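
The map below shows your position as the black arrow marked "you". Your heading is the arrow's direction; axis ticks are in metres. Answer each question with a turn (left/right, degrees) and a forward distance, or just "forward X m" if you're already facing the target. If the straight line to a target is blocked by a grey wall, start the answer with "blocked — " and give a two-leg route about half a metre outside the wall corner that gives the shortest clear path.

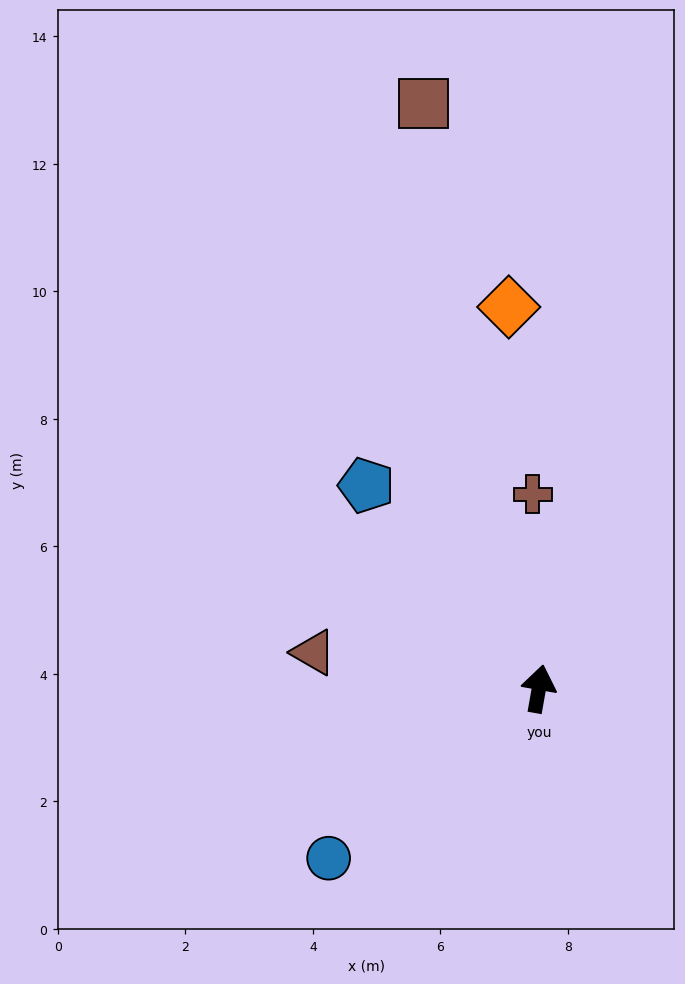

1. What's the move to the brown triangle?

turn left 91°, forward 3.6 m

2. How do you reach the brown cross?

turn left 12°, forward 3.1 m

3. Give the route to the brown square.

turn left 21°, forward 9.4 m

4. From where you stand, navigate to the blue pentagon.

turn left 50°, forward 4.2 m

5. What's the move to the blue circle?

turn left 139°, forward 4.2 m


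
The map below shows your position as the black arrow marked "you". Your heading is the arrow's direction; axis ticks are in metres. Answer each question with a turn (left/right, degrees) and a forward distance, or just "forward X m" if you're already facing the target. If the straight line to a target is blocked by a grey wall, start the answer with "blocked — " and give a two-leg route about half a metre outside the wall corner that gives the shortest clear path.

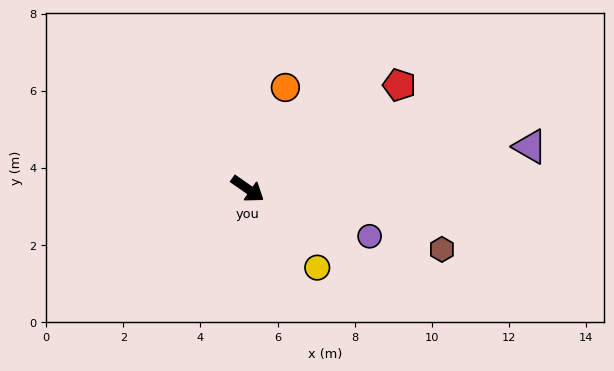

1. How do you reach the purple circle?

turn left 14°, forward 3.4 m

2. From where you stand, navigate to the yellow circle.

turn right 14°, forward 2.7 m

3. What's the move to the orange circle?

turn left 105°, forward 2.8 m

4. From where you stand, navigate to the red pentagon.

turn left 69°, forward 4.8 m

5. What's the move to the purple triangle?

turn left 43°, forward 7.4 m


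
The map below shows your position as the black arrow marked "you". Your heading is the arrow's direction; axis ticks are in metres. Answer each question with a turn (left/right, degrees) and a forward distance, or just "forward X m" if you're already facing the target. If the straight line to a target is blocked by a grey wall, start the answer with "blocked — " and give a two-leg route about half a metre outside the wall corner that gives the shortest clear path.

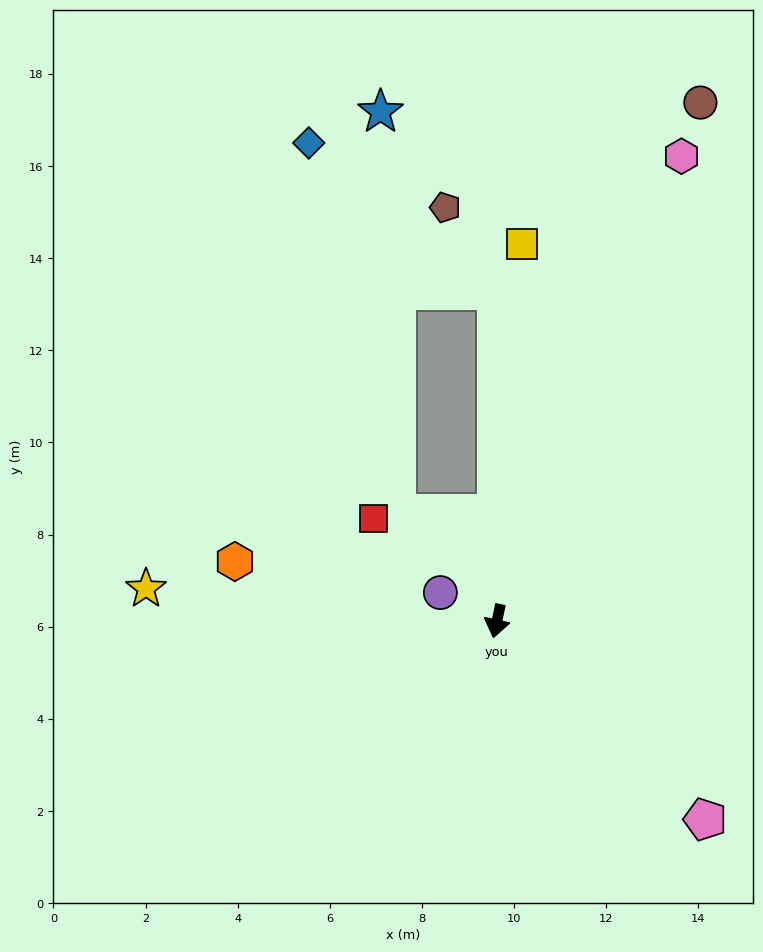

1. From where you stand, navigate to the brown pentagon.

blocked — turn right 168°, forward 7.2 m, then turn left 32°, forward 2.1 m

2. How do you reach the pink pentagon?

turn left 59°, forward 6.2 m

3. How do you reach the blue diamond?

blocked — turn right 168°, forward 7.2 m, then turn left 52°, forward 5.2 m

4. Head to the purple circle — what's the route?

turn right 105°, forward 1.4 m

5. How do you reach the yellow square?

turn right 172°, forward 8.2 m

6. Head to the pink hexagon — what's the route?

turn left 171°, forward 10.9 m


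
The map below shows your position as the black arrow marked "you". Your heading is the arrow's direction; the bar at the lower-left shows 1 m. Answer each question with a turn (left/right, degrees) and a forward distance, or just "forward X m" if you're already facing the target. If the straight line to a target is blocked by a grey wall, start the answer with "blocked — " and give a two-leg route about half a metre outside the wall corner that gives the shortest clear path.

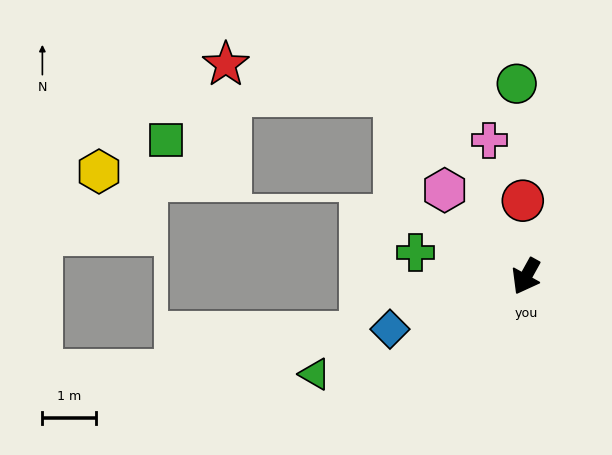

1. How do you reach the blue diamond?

turn right 40°, forward 2.7 m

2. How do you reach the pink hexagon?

turn right 108°, forward 2.2 m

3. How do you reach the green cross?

turn right 73°, forward 2.1 m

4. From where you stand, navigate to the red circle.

turn right 149°, forward 1.4 m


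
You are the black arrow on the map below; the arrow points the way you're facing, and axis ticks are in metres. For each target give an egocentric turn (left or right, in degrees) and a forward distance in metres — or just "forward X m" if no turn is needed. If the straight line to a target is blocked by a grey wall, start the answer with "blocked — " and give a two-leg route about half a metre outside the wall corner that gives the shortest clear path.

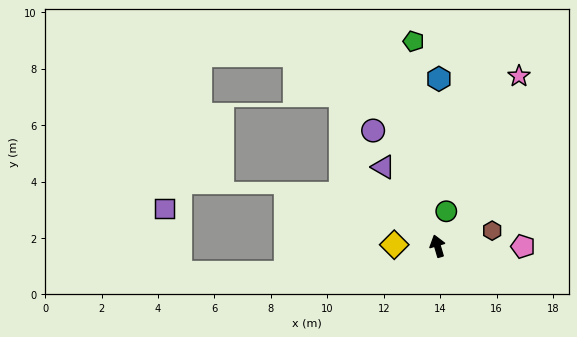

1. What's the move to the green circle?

turn right 31°, forward 1.3 m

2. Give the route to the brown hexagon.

turn right 91°, forward 2.0 m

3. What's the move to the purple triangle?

turn left 18°, forward 3.4 m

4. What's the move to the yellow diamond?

turn left 72°, forward 1.5 m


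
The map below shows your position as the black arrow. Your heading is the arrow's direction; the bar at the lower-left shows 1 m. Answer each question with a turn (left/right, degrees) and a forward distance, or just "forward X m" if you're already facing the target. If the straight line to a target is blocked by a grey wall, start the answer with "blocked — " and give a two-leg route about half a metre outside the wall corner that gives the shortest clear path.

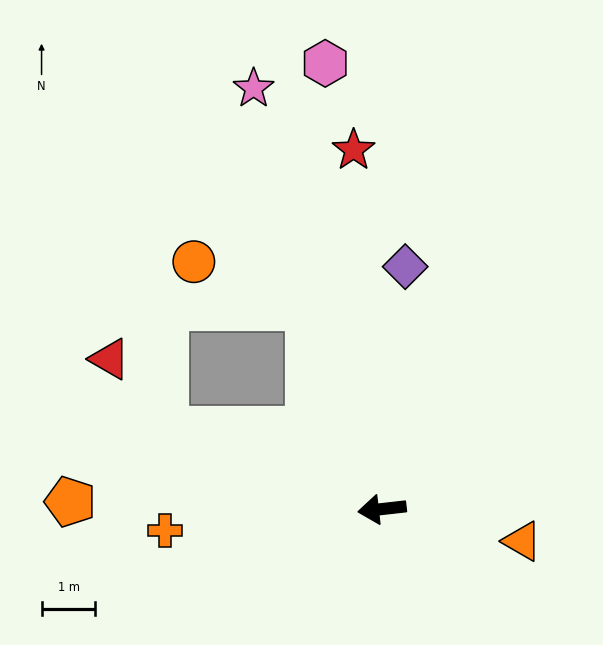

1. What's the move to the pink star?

turn right 80°, forward 8.2 m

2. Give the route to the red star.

turn right 92°, forward 6.7 m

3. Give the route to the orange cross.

forward 4.0 m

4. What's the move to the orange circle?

blocked — turn right 76°, forward 4.0 m, then turn left 48°, forward 2.3 m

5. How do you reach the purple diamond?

turn right 102°, forward 4.5 m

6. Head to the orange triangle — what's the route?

turn left 161°, forward 2.7 m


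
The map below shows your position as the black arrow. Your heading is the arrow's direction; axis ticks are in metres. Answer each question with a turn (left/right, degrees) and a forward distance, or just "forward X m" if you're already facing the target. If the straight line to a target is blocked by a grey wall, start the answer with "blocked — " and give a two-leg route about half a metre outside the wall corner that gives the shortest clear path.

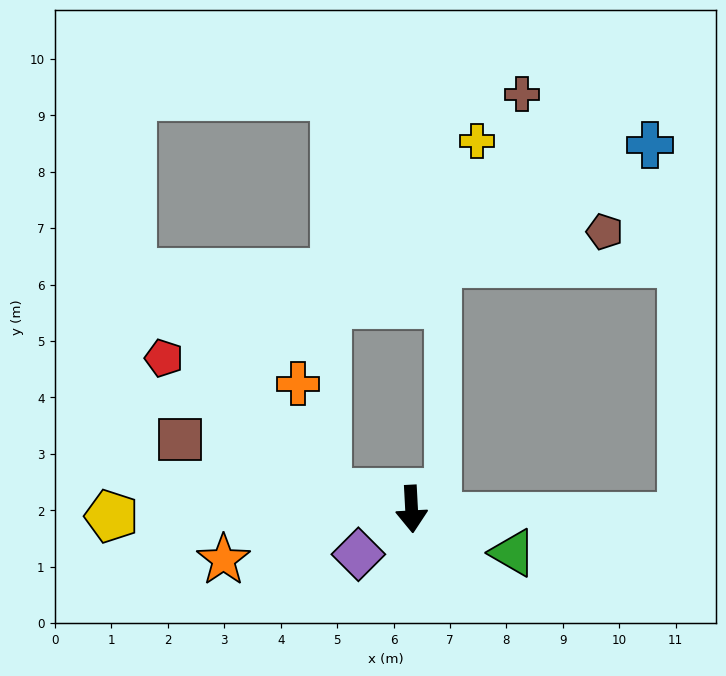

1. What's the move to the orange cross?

blocked — turn right 104°, forward 1.5 m, then turn right 64°, forward 2.0 m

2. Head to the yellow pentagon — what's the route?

turn right 92°, forward 5.3 m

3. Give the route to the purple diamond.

turn right 53°, forward 1.2 m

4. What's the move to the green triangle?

turn left 64°, forward 2.0 m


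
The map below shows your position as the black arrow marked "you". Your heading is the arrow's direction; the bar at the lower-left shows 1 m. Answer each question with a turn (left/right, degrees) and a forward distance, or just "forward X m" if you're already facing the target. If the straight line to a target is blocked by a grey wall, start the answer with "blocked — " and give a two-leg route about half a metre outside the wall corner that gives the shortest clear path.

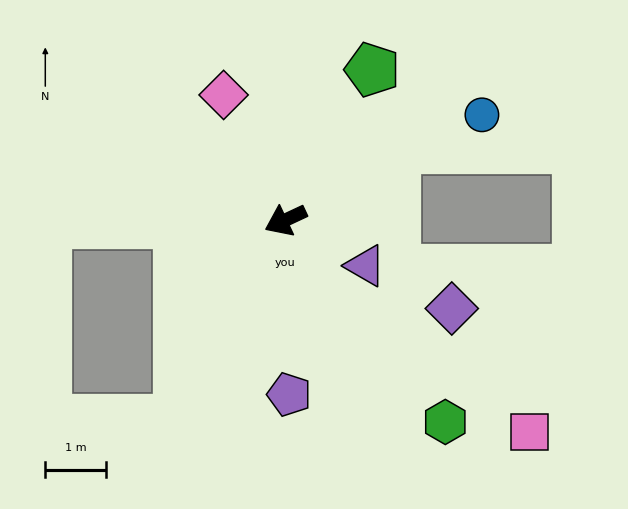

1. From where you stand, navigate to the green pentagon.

turn right 145°, forward 2.9 m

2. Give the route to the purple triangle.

turn left 125°, forward 1.5 m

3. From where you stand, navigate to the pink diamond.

turn right 89°, forward 2.3 m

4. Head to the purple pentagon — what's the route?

turn left 66°, forward 2.9 m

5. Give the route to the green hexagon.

turn left 103°, forward 4.3 m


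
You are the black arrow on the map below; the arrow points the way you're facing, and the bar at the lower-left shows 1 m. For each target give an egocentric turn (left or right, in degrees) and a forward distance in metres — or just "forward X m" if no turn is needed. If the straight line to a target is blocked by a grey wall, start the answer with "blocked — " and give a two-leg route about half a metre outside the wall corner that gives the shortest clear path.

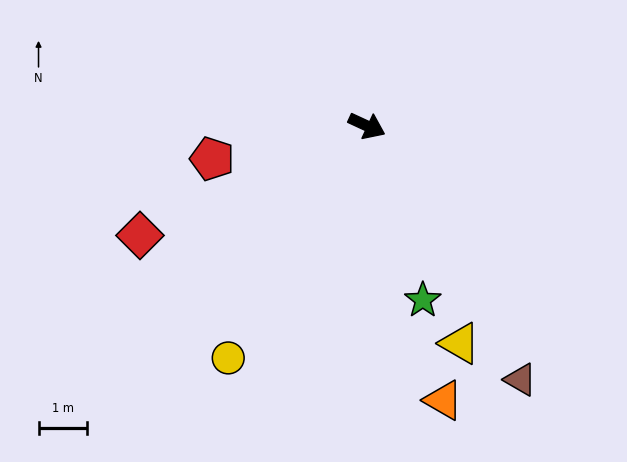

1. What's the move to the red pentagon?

turn right 143°, forward 3.2 m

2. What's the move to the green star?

turn right 47°, forward 3.7 m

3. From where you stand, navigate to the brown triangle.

turn right 34°, forward 6.1 m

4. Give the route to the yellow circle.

turn right 96°, forward 5.5 m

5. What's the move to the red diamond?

turn right 129°, forward 5.2 m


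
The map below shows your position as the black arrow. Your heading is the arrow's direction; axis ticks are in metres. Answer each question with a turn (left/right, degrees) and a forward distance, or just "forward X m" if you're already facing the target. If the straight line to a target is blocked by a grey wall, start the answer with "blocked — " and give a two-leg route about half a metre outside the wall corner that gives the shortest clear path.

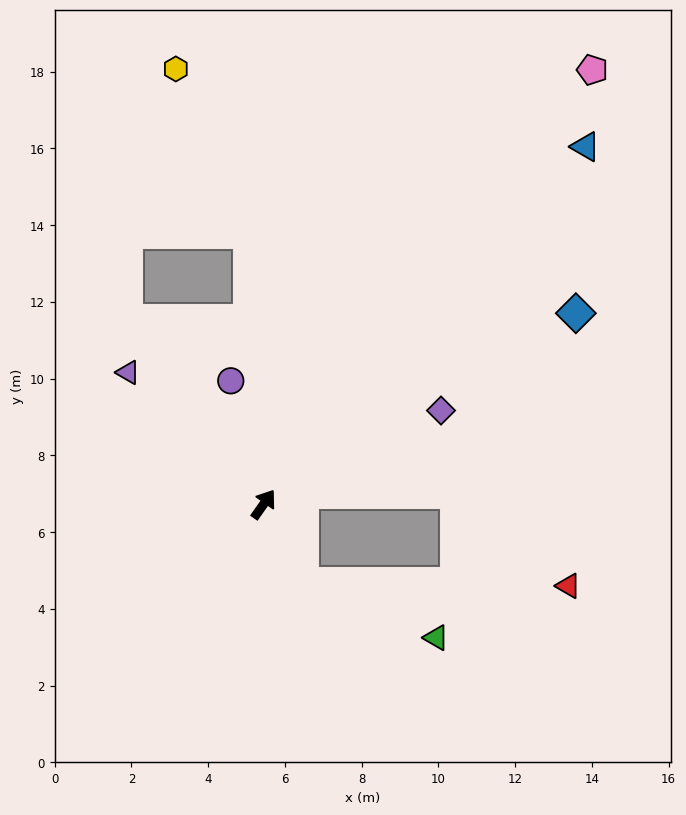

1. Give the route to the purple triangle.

turn left 81°, forward 4.9 m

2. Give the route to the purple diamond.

turn right 27°, forward 5.2 m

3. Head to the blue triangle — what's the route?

turn right 7°, forward 12.5 m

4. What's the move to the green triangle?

blocked — turn right 119°, forward 2.3 m, then turn left 42°, forward 3.8 m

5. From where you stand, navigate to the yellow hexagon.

blocked — turn left 38°, forward 7.1 m, then turn left 21°, forward 4.7 m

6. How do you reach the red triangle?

blocked — turn right 119°, forward 2.3 m, then turn left 64°, forward 6.9 m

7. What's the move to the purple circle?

turn left 50°, forward 3.3 m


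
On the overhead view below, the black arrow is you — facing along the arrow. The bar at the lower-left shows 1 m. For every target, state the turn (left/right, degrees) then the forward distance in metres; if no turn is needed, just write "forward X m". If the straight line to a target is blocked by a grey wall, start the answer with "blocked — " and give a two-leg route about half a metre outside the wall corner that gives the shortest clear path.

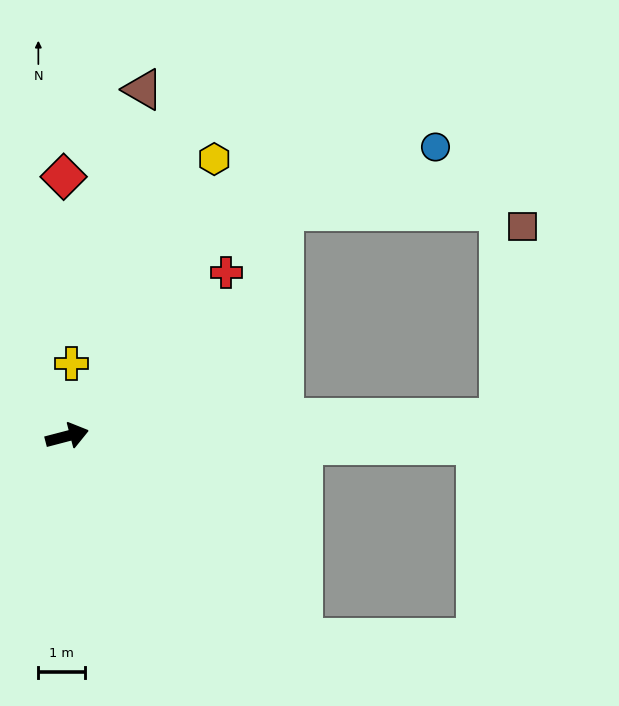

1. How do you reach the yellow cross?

turn left 72°, forward 1.6 m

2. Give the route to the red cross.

turn left 31°, forward 4.9 m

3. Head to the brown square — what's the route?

blocked — turn right 12°, forward 9.2 m, then turn left 80°, forward 4.1 m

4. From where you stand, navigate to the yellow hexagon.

turn left 47°, forward 6.7 m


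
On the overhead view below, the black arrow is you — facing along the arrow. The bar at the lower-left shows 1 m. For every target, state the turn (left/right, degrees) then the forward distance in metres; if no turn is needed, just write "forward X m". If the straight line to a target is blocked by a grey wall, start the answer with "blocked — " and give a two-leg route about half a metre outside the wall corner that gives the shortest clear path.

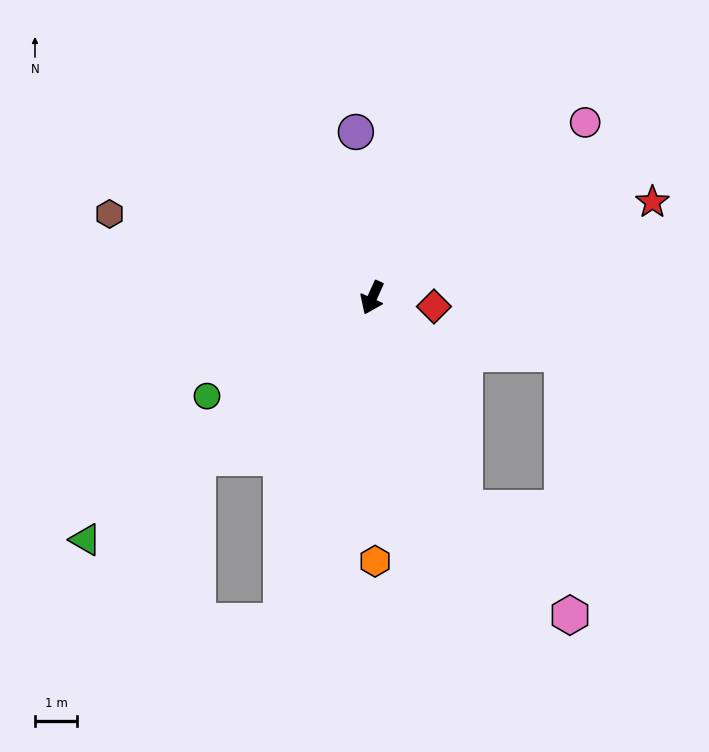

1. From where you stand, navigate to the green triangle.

turn right 26°, forward 8.8 m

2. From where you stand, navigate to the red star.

turn left 133°, forward 7.0 m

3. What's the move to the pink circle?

turn left 154°, forward 6.5 m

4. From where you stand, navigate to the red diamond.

turn left 106°, forward 1.5 m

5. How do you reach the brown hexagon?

turn right 83°, forward 6.5 m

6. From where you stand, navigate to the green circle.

turn right 35°, forward 4.5 m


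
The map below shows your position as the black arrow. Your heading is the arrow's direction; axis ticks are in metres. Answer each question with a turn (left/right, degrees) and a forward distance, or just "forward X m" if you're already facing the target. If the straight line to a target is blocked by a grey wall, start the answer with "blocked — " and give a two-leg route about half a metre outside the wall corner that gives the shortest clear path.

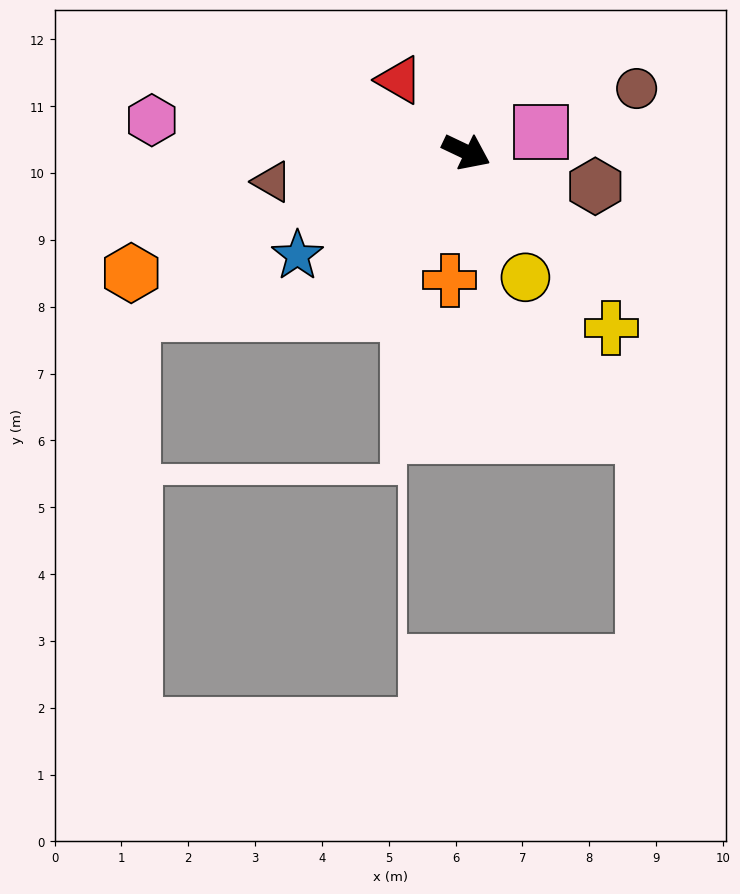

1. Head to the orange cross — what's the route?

turn right 72°, forward 1.9 m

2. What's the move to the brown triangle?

turn right 146°, forward 2.9 m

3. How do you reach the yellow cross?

turn right 25°, forward 3.4 m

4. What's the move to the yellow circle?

turn right 39°, forward 2.1 m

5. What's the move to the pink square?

turn left 41°, forward 1.2 m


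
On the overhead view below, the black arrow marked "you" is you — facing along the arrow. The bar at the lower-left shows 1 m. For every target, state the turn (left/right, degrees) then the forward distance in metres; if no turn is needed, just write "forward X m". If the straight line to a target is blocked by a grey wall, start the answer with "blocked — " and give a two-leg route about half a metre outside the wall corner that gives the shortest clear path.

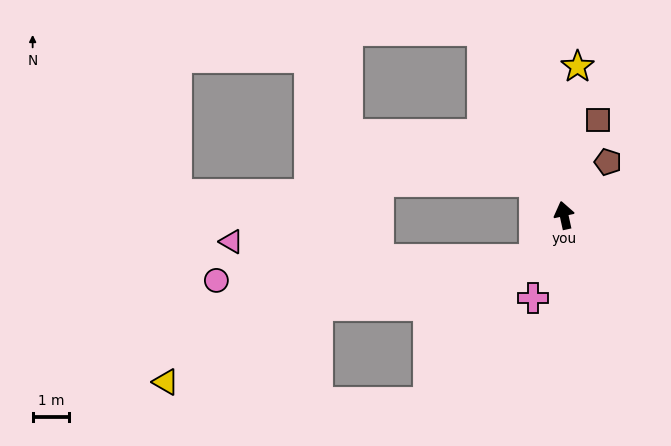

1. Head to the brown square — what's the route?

turn right 32°, forward 2.8 m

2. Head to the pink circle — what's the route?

blocked — turn left 133°, forward 1.5 m, then turn right 52°, forward 8.8 m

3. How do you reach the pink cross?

turn left 147°, forward 2.4 m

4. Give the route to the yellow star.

turn right 18°, forward 4.1 m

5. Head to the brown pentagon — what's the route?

turn right 52°, forward 1.9 m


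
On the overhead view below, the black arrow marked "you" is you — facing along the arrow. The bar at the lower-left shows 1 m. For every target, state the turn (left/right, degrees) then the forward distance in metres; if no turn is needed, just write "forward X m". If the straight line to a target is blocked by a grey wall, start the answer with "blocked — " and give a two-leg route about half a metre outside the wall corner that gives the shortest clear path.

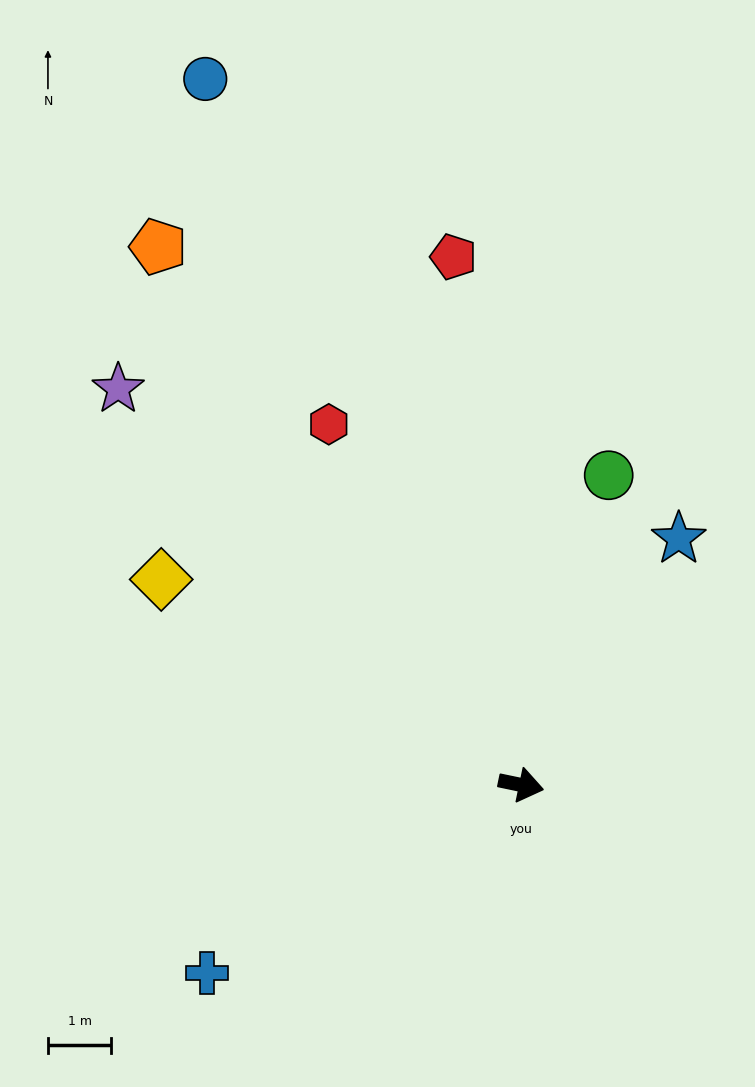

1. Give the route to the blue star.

turn left 69°, forward 4.6 m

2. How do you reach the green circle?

turn left 86°, forward 5.1 m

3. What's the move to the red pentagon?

turn left 109°, forward 8.4 m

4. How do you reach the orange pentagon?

turn left 136°, forward 10.3 m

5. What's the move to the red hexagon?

turn left 130°, forward 6.5 m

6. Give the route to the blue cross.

turn right 137°, forward 5.8 m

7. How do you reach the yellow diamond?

turn left 162°, forward 6.6 m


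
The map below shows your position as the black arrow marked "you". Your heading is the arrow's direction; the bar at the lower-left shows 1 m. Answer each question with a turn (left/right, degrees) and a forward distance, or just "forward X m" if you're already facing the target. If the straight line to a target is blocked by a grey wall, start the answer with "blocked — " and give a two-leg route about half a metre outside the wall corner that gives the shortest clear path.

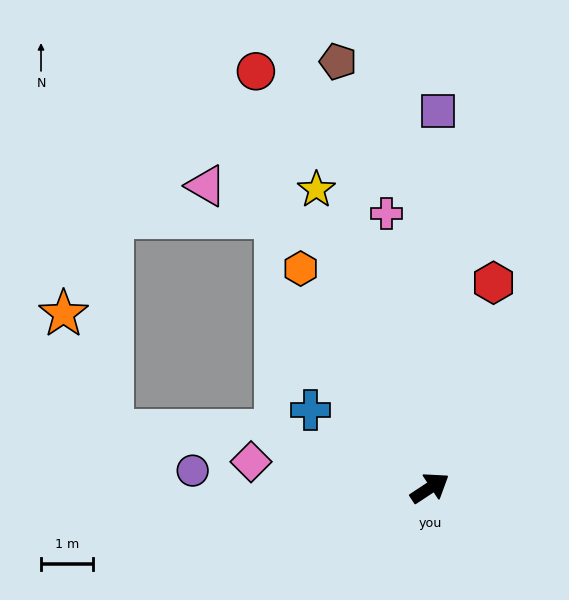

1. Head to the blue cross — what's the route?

turn left 113°, forward 2.8 m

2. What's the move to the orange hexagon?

turn left 87°, forward 4.9 m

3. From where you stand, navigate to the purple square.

turn left 55°, forward 7.3 m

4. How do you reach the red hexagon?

turn left 39°, forward 4.2 m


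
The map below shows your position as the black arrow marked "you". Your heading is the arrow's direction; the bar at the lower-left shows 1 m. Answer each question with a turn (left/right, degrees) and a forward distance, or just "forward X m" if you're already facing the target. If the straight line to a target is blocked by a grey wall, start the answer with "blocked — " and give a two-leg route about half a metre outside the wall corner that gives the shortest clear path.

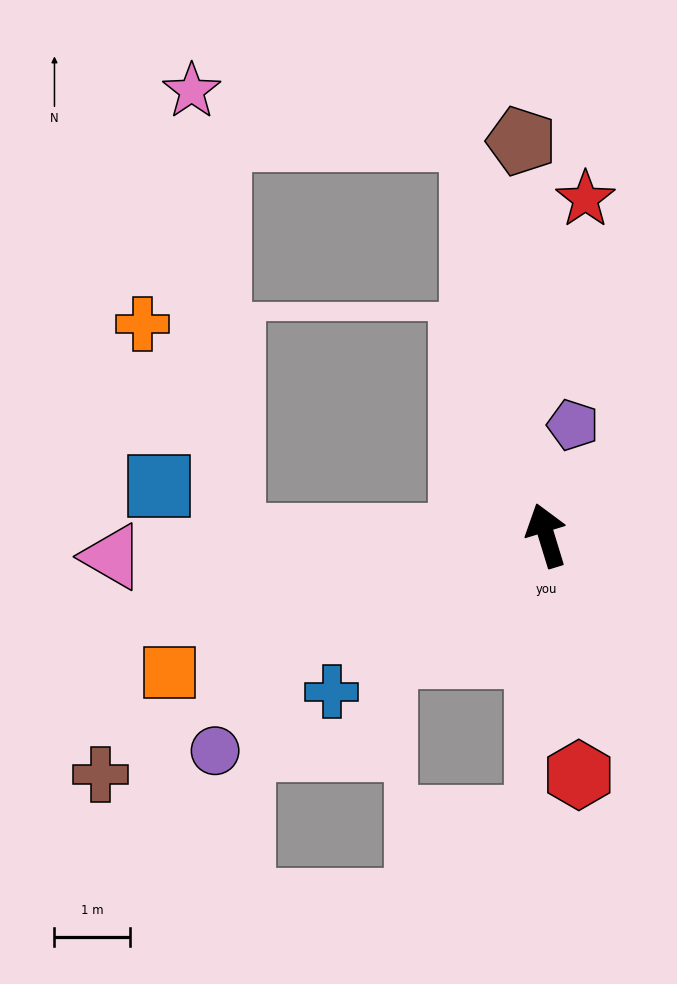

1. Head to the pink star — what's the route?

blocked — turn right 6°, forward 5.4 m, then turn left 69°, forward 3.8 m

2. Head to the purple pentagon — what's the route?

turn right 31°, forward 1.5 m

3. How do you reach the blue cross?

turn left 109°, forward 3.5 m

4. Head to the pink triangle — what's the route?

turn left 76°, forward 5.8 m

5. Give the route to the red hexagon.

turn left 171°, forward 3.2 m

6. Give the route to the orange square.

turn left 93°, forward 5.3 m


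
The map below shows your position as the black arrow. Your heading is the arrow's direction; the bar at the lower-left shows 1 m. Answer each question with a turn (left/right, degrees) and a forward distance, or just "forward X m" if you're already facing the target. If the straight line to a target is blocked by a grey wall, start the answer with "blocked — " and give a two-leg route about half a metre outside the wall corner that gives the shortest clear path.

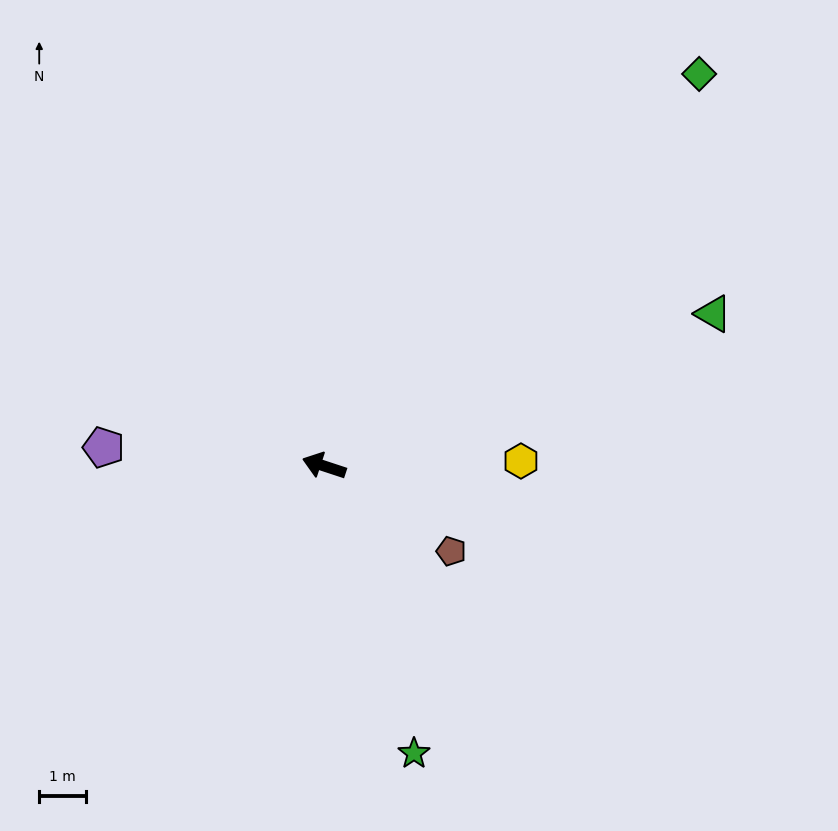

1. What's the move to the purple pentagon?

turn left 13°, forward 4.7 m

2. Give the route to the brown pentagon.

turn left 164°, forward 3.3 m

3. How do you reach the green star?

turn left 126°, forward 6.4 m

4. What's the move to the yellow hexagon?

turn right 160°, forward 4.2 m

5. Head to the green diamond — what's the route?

turn right 115°, forward 11.6 m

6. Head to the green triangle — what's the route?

turn right 140°, forward 8.9 m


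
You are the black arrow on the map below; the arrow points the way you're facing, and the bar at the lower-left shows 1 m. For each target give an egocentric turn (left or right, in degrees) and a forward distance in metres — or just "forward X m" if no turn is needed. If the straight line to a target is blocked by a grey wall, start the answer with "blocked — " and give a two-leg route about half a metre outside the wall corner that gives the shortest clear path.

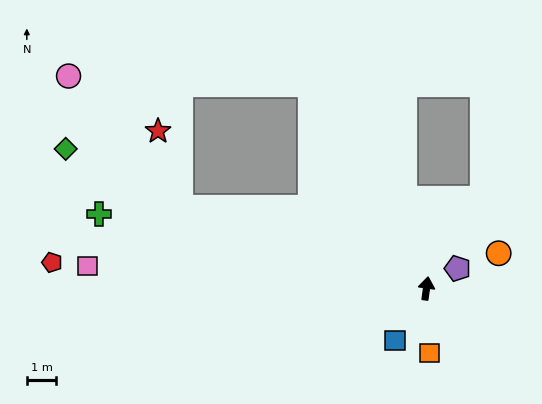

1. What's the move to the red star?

blocked — turn left 80°, forward 8.8 m, then turn right 56°, forward 2.7 m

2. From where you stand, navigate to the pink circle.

blocked — turn left 80°, forward 8.8 m, then turn right 32°, forward 5.8 m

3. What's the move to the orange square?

turn right 169°, forward 2.2 m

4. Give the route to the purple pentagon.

turn right 49°, forward 1.2 m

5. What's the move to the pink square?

turn left 94°, forward 11.5 m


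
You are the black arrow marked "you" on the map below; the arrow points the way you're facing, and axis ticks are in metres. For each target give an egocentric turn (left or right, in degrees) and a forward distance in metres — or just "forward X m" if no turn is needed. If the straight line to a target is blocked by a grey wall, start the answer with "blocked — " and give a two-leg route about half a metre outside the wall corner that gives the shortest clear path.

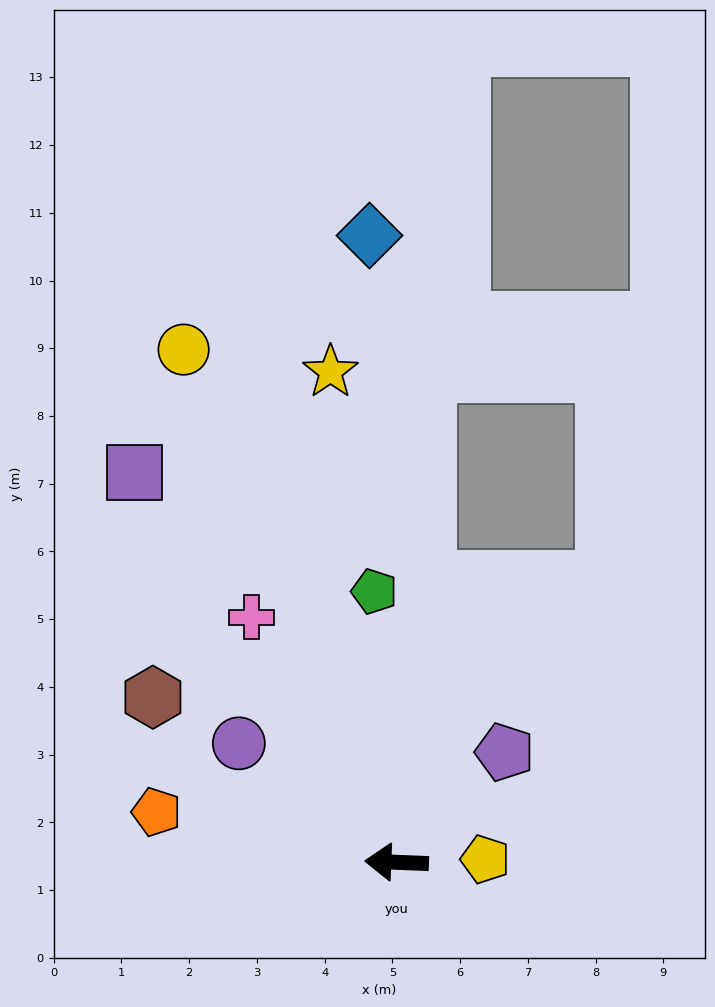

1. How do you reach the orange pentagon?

turn right 10°, forward 3.6 m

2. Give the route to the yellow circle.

turn right 65°, forward 8.2 m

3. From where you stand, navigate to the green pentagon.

turn right 83°, forward 4.0 m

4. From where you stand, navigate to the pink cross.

turn right 57°, forward 4.2 m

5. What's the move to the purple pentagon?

turn right 132°, forward 2.3 m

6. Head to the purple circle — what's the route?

turn right 35°, forward 2.9 m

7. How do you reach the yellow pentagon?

turn right 176°, forward 1.3 m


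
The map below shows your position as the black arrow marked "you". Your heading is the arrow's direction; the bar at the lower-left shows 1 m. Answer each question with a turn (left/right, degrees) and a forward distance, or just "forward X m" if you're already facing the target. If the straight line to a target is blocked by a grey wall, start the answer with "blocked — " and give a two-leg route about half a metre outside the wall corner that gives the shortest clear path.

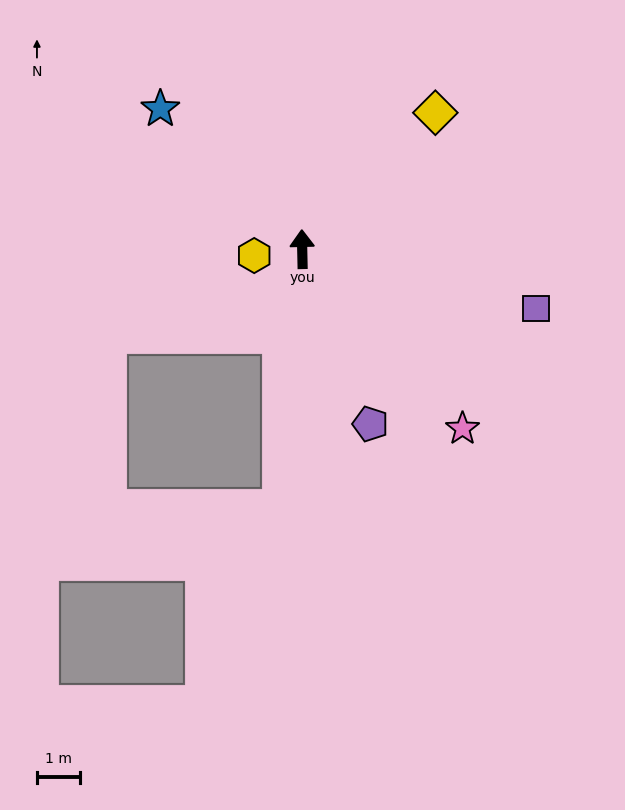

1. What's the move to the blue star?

turn left 44°, forward 4.6 m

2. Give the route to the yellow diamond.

turn right 46°, forward 4.4 m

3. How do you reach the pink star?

turn right 139°, forward 5.6 m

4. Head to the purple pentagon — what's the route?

turn right 160°, forward 4.4 m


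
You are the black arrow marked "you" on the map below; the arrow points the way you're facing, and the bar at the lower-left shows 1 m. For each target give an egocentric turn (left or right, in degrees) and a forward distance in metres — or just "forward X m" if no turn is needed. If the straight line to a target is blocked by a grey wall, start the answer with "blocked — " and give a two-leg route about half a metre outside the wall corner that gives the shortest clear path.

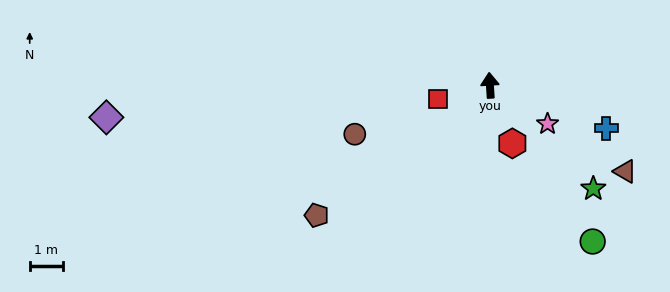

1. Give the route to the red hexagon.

turn right 162°, forward 1.9 m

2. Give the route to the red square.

turn left 101°, forward 1.6 m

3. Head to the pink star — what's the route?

turn right 127°, forward 2.1 m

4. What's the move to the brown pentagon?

turn left 123°, forward 6.6 m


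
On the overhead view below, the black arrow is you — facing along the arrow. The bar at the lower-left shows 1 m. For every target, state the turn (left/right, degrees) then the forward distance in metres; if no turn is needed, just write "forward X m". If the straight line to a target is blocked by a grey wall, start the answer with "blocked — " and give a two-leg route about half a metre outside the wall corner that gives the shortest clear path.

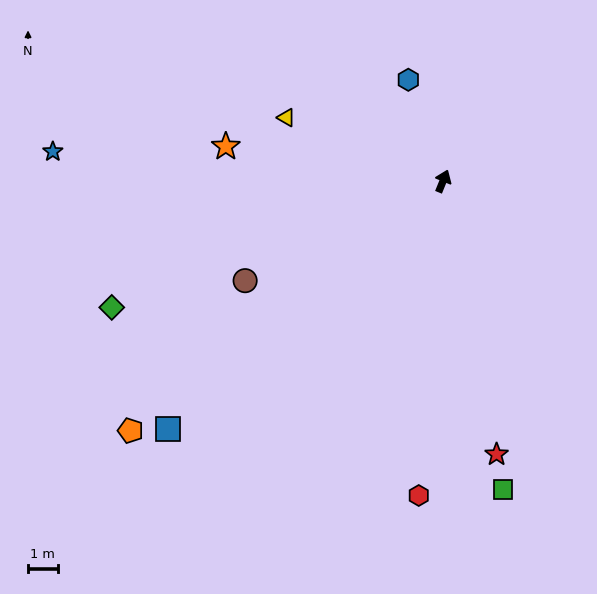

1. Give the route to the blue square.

turn left 154°, forward 12.5 m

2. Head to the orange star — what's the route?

turn left 103°, forward 7.5 m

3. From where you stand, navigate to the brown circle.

turn left 139°, forward 7.5 m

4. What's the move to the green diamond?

turn left 133°, forward 12.0 m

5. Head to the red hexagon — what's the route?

turn right 162°, forward 10.7 m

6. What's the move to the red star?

turn right 147°, forward 9.4 m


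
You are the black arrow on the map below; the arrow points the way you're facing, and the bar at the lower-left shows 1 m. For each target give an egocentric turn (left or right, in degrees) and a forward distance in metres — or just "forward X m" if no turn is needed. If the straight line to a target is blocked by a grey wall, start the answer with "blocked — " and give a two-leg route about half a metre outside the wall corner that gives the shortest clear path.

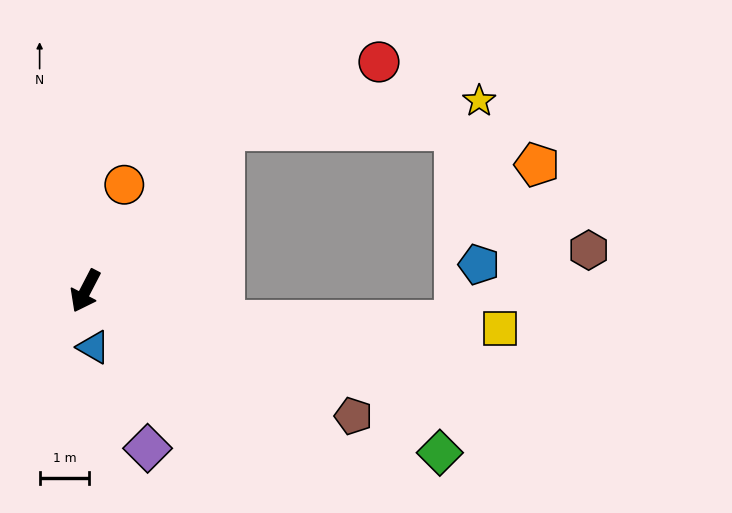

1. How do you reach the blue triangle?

turn left 36°, forward 1.1 m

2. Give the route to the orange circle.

turn right 173°, forward 2.3 m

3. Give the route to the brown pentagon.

turn left 92°, forward 5.9 m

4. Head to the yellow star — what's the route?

blocked — turn left 167°, forward 4.3 m, then turn right 43°, forward 5.2 m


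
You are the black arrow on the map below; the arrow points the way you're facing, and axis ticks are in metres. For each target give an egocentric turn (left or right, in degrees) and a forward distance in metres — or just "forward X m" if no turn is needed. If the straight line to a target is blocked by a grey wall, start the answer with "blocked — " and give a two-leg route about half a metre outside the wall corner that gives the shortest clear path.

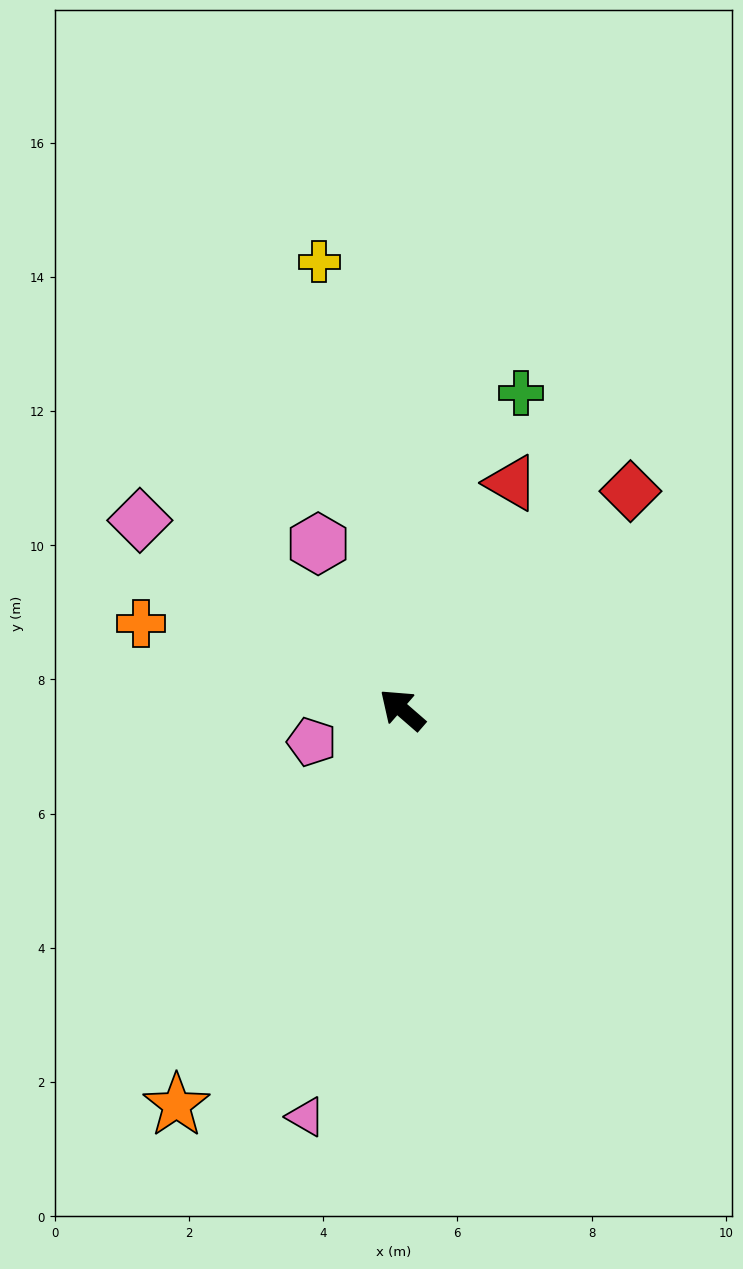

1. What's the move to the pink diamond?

turn left 5°, forward 4.8 m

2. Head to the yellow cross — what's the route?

turn right 39°, forward 6.8 m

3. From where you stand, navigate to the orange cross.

turn left 23°, forward 4.1 m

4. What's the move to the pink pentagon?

turn left 61°, forward 1.4 m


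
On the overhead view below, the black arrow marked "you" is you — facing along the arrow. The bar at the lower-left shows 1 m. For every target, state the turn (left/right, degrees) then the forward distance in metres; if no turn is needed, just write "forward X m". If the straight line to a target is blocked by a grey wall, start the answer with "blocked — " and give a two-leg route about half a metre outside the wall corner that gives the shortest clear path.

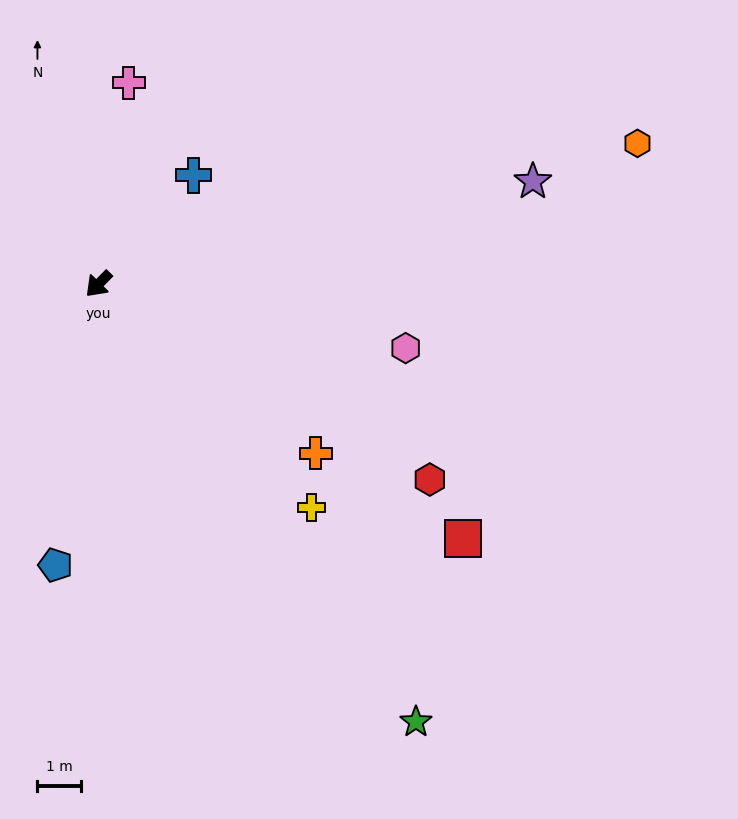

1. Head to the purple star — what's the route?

turn left 148°, forward 10.2 m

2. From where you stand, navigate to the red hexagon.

turn left 104°, forward 8.8 m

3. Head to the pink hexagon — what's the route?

turn left 123°, forward 7.2 m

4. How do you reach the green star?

turn left 80°, forward 12.3 m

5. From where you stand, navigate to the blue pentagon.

turn left 36°, forward 6.5 m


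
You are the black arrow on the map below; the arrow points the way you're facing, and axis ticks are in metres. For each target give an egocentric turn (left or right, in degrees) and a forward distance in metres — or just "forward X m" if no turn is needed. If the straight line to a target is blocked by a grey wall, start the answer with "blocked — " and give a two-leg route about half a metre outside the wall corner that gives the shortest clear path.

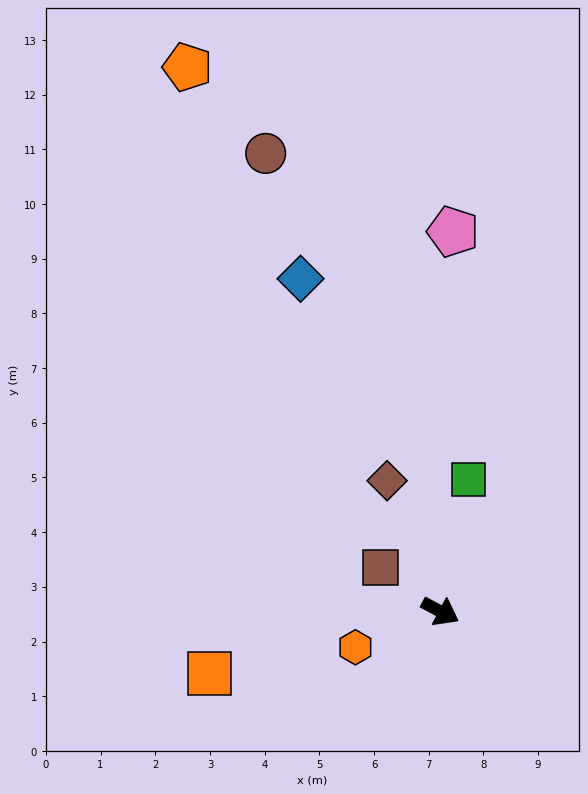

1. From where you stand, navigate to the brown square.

turn left 171°, forward 1.4 m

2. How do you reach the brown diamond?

turn left 140°, forward 2.6 m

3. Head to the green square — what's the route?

turn left 106°, forward 2.5 m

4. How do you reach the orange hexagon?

turn right 129°, forward 1.7 m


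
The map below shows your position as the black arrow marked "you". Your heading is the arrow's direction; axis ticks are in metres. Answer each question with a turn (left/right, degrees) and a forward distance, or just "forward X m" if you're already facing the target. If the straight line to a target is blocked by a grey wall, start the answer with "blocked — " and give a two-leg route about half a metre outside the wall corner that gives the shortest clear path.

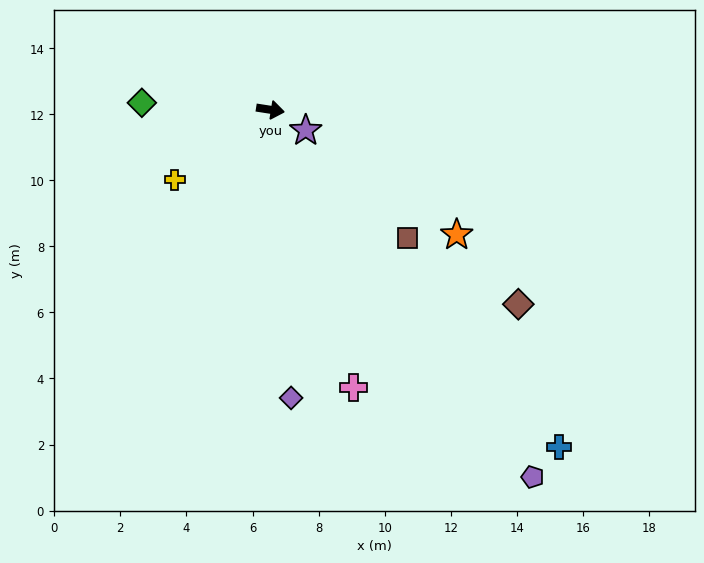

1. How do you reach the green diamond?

turn right 174°, forward 3.9 m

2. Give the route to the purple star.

turn right 21°, forward 1.2 m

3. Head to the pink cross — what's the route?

turn right 65°, forward 8.8 m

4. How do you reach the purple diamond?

turn right 77°, forward 8.7 m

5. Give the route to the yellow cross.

turn right 135°, forward 3.6 m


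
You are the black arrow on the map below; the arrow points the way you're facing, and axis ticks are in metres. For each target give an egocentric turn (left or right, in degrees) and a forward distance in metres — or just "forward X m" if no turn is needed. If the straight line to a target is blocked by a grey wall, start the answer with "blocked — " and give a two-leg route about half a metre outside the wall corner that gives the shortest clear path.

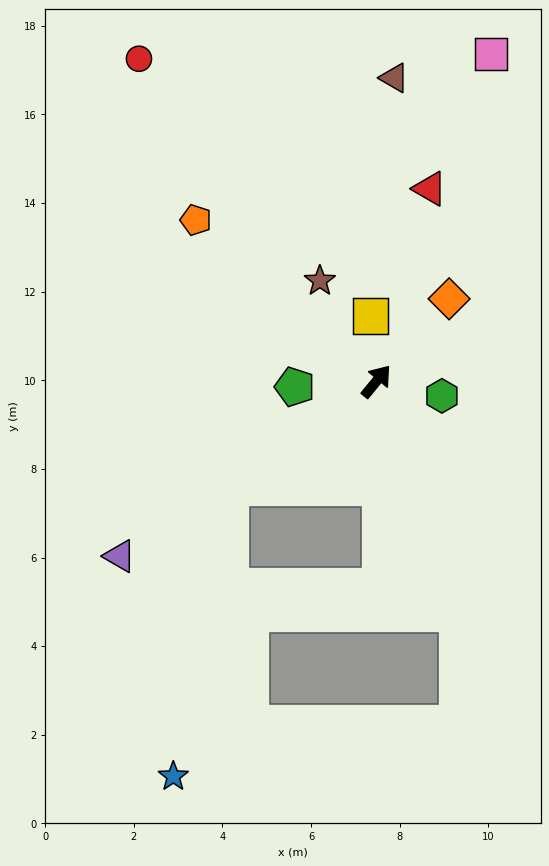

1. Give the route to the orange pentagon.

turn left 88°, forward 5.5 m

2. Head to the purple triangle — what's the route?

turn left 164°, forward 7.0 m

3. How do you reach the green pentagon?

turn left 133°, forward 1.8 m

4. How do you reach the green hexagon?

turn right 63°, forward 1.5 m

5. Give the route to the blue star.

blocked — turn left 165°, forward 4.1 m, then turn left 43°, forward 6.7 m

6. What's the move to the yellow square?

turn left 45°, forward 1.5 m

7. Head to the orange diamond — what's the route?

turn right 2°, forward 2.5 m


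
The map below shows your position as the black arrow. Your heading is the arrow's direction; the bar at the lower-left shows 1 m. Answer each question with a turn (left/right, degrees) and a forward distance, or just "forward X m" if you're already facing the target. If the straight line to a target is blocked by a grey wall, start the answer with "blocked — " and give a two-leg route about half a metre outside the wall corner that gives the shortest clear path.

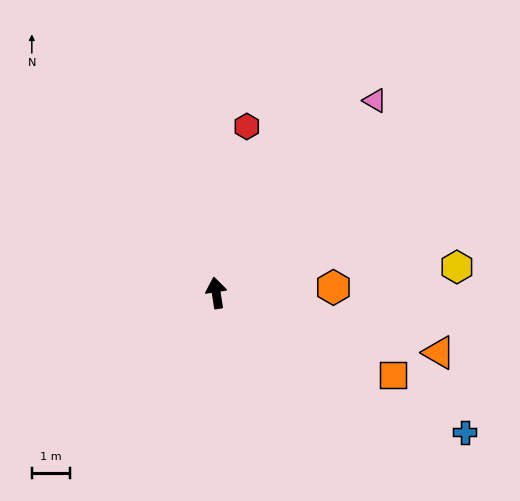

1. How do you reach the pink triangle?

turn right 48°, forward 6.5 m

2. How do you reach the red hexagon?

turn right 19°, forward 4.4 m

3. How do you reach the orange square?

turn right 124°, forward 5.1 m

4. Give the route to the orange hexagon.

turn right 96°, forward 3.1 m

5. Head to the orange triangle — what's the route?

turn right 114°, forward 6.1 m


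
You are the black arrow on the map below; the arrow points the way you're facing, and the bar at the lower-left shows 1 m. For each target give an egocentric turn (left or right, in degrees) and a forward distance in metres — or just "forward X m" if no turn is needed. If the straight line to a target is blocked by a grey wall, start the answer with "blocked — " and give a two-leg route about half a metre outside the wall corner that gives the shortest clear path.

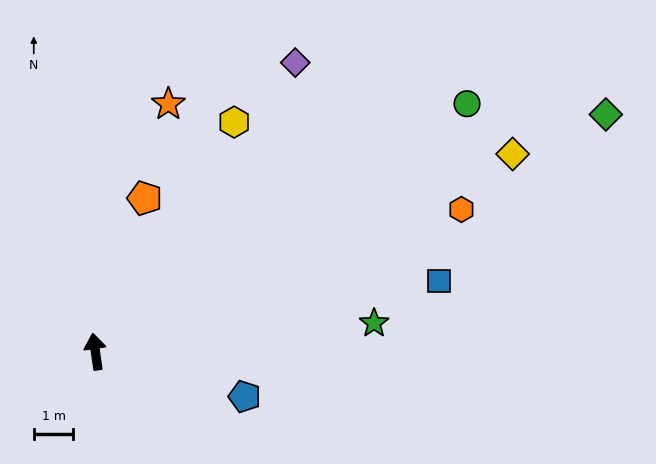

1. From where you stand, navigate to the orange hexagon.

turn right 77°, forward 9.9 m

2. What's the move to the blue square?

turn right 87°, forward 8.9 m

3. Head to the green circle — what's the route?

turn right 64°, forward 11.3 m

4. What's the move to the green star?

turn right 92°, forward 7.1 m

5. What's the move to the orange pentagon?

turn right 26°, forward 4.1 m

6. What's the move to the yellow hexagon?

turn right 39°, forward 6.8 m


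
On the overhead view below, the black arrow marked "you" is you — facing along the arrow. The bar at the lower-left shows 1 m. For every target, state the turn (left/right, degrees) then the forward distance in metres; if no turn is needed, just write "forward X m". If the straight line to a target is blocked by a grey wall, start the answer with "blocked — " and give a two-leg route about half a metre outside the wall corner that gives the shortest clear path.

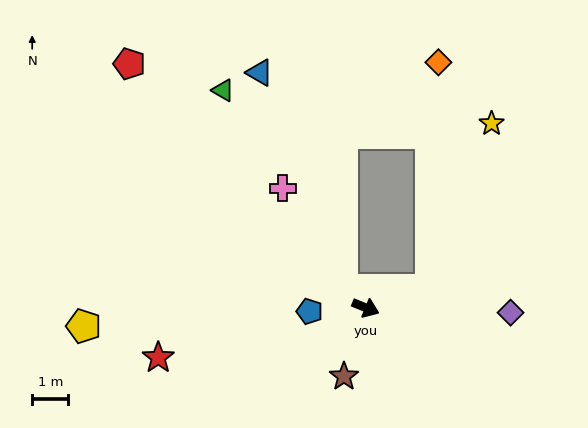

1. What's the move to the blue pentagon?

turn right 154°, forward 1.6 m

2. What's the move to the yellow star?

blocked — turn left 38°, forward 1.9 m, then turn left 54°, forward 4.9 m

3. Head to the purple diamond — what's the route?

turn left 20°, forward 4.0 m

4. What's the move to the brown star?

turn right 85°, forward 2.0 m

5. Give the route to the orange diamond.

blocked — turn left 38°, forward 1.9 m, then turn left 72°, forward 6.3 m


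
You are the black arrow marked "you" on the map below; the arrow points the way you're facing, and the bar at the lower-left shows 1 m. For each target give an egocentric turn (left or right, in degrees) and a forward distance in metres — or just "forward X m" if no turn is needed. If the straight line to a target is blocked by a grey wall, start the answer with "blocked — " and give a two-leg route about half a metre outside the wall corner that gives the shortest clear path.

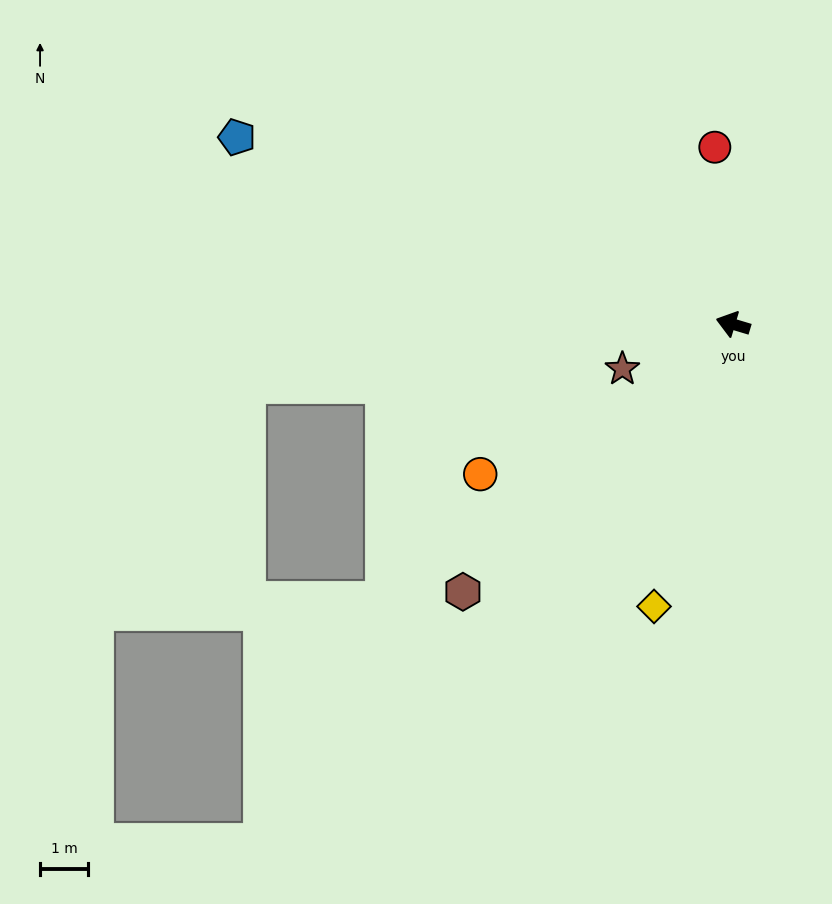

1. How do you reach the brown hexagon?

turn left 61°, forward 7.9 m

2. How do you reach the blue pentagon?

turn right 4°, forward 11.0 m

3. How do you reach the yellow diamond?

turn left 91°, forward 6.1 m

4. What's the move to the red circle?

turn right 67°, forward 3.7 m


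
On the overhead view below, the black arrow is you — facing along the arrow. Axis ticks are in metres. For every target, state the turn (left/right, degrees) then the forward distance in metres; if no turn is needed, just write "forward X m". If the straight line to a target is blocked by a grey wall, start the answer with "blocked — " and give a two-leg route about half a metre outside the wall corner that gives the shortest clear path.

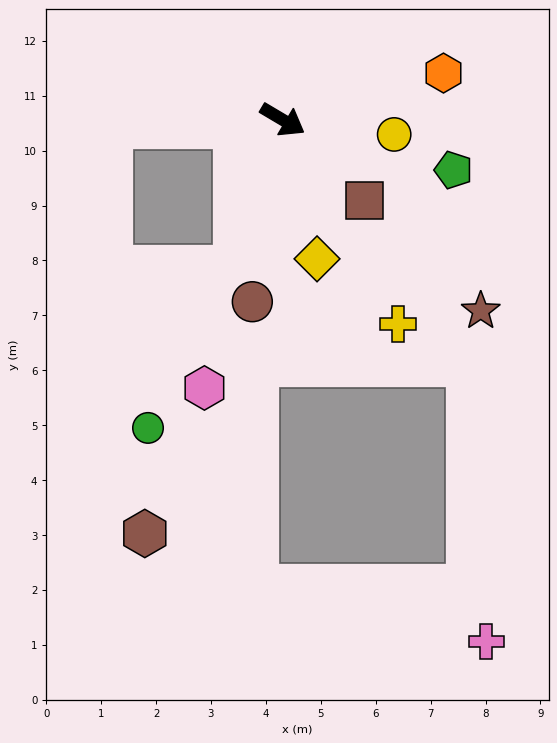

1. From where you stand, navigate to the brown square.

turn right 14°, forward 2.1 m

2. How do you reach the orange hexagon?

turn left 47°, forward 3.0 m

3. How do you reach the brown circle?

turn right 69°, forward 3.4 m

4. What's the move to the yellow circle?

turn left 23°, forward 2.0 m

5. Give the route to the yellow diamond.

turn right 45°, forward 2.6 m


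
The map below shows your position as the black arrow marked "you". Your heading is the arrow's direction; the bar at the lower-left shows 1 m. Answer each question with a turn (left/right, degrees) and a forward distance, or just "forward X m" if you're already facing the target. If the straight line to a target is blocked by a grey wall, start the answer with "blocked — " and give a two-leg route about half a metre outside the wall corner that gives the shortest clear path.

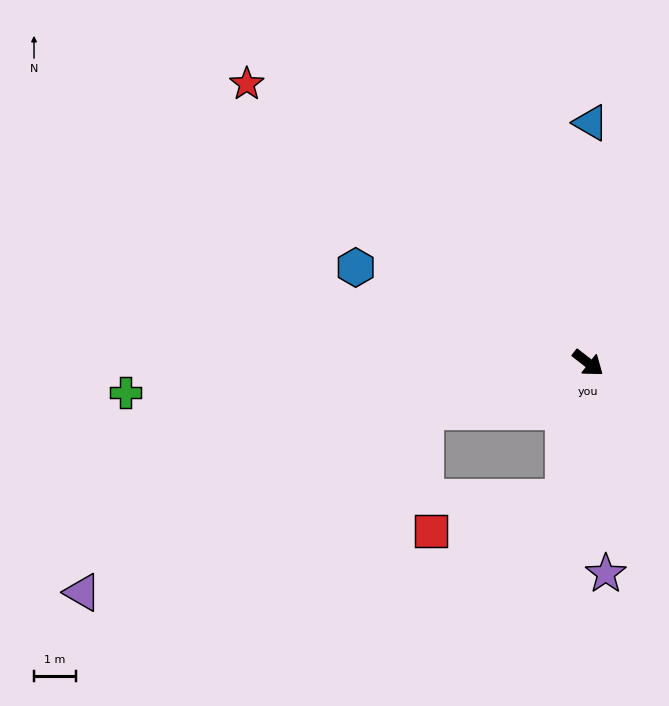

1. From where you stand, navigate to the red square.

blocked — turn right 63°, forward 3.2 m, then turn right 65°, forward 3.3 m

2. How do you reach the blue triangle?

turn left 127°, forward 5.7 m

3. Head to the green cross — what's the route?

turn right 138°, forward 11.1 m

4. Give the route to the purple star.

turn right 47°, forward 5.0 m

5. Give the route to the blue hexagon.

turn right 164°, forward 6.0 m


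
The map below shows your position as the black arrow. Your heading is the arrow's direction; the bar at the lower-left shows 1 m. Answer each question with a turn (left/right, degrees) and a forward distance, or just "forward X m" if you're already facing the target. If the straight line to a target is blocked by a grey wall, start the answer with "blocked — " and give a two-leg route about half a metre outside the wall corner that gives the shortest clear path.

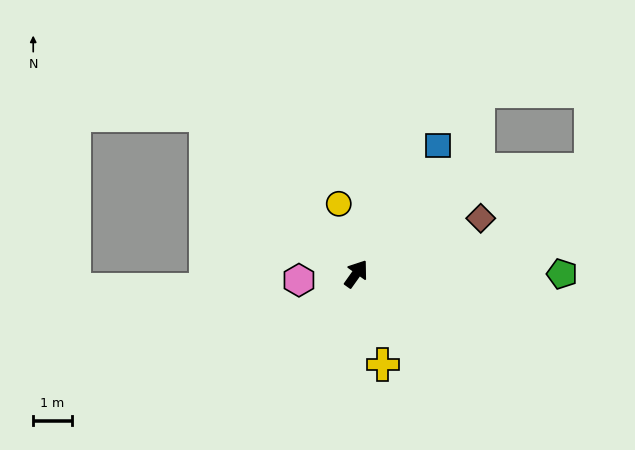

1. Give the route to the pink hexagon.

turn left 132°, forward 1.5 m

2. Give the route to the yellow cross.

turn right 128°, forward 2.5 m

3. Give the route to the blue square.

turn left 3°, forward 4.0 m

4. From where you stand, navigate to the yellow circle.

turn left 49°, forward 1.9 m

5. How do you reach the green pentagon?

turn right 55°, forward 5.3 m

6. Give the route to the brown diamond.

turn right 31°, forward 3.5 m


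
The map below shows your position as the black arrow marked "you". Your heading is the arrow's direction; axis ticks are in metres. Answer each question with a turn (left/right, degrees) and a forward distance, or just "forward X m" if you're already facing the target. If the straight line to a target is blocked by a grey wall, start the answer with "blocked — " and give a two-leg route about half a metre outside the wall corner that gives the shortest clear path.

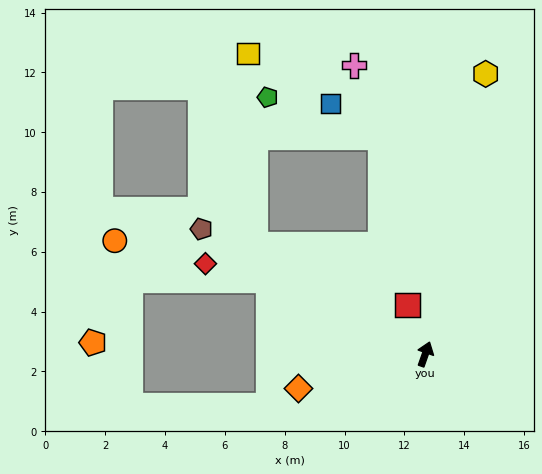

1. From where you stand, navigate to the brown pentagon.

turn left 80°, forward 8.6 m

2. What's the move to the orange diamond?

turn left 125°, forward 4.4 m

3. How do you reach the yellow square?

blocked — turn left 77°, forward 6.8 m, then turn right 56°, forward 6.4 m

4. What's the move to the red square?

turn left 39°, forward 1.7 m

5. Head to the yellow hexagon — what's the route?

turn left 7°, forward 9.6 m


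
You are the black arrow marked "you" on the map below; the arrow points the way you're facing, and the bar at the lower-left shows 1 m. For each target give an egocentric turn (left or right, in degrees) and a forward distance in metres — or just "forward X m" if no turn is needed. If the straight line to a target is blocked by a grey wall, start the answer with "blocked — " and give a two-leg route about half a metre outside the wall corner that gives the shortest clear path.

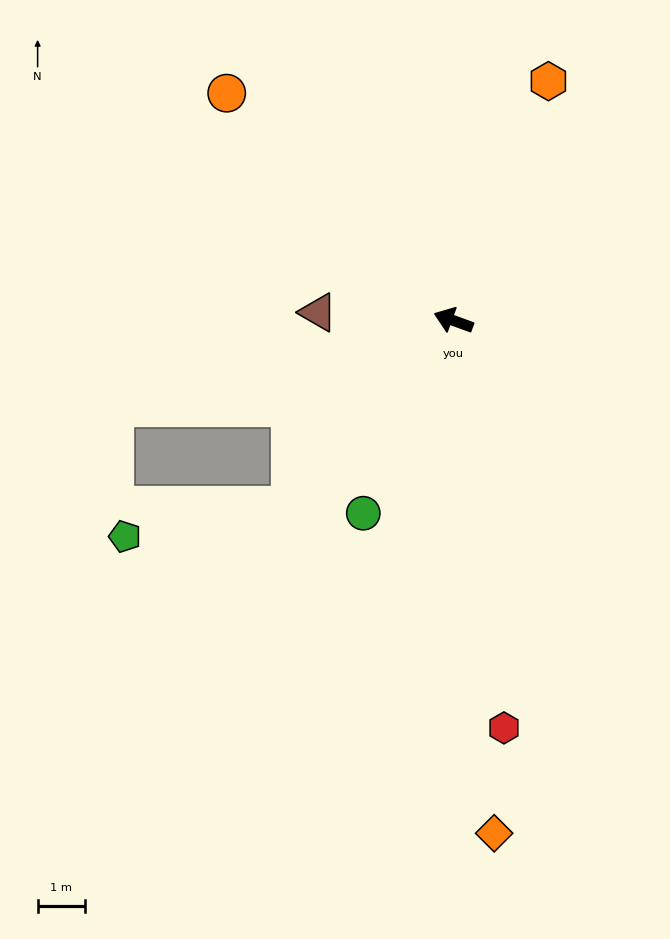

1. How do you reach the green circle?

turn left 85°, forward 4.5 m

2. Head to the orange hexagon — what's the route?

turn right 92°, forward 5.4 m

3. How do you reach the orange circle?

turn right 25°, forward 6.8 m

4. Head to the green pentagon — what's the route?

blocked — turn left 69°, forward 5.2 m, then turn right 39°, forward 3.6 m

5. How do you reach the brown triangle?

turn left 17°, forward 2.9 m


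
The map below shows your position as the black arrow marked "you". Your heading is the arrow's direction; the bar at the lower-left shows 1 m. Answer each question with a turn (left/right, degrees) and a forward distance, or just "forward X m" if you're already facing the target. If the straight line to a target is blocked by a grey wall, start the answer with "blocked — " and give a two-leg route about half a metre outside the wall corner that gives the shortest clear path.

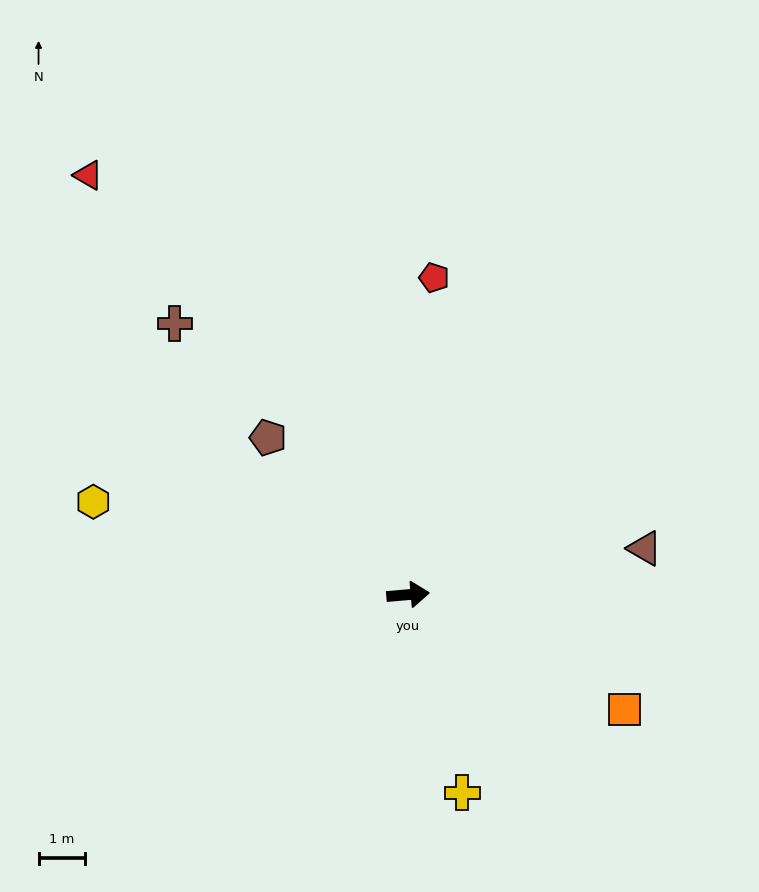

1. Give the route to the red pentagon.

turn left 80°, forward 6.8 m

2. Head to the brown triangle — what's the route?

turn left 6°, forward 5.2 m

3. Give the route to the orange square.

turn right 33°, forward 5.3 m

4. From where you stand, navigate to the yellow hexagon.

turn left 159°, forward 7.0 m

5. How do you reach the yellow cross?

turn right 80°, forward 4.4 m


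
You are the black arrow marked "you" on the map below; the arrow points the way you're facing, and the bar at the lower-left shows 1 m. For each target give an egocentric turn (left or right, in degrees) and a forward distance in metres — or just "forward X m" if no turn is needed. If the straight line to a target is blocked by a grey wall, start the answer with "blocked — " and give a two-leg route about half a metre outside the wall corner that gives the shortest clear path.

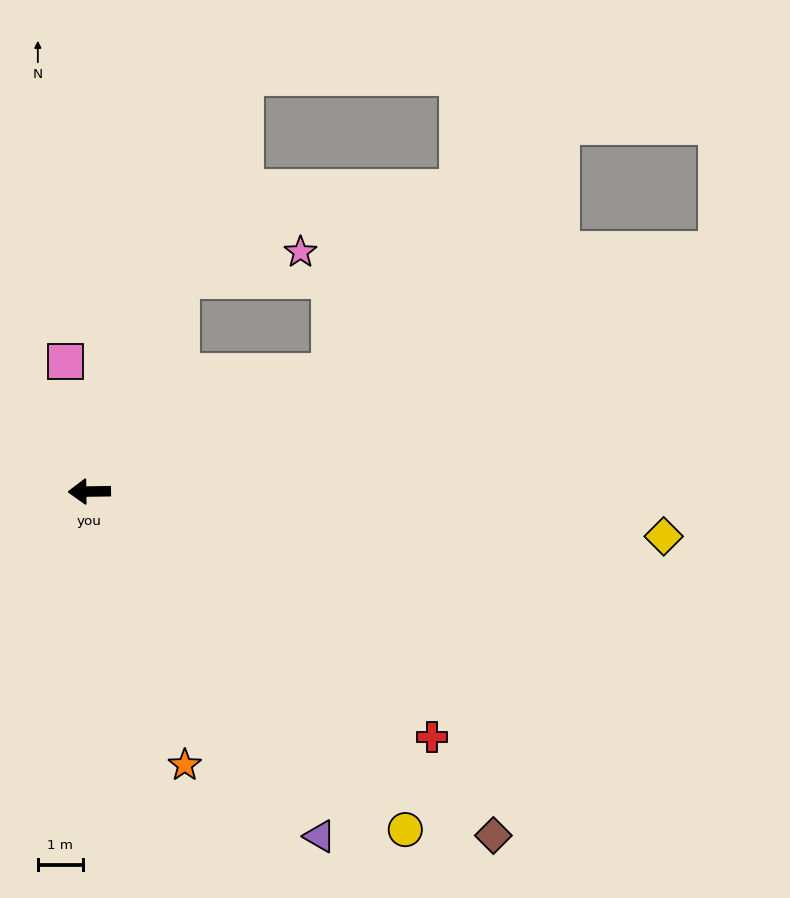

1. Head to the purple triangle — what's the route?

turn left 123°, forward 9.2 m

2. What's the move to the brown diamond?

turn left 139°, forward 11.8 m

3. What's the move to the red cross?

turn left 144°, forward 9.4 m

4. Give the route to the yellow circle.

turn left 132°, forward 10.3 m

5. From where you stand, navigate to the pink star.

blocked — turn right 114°, forward 5.1 m, then turn right 54°, forward 2.7 m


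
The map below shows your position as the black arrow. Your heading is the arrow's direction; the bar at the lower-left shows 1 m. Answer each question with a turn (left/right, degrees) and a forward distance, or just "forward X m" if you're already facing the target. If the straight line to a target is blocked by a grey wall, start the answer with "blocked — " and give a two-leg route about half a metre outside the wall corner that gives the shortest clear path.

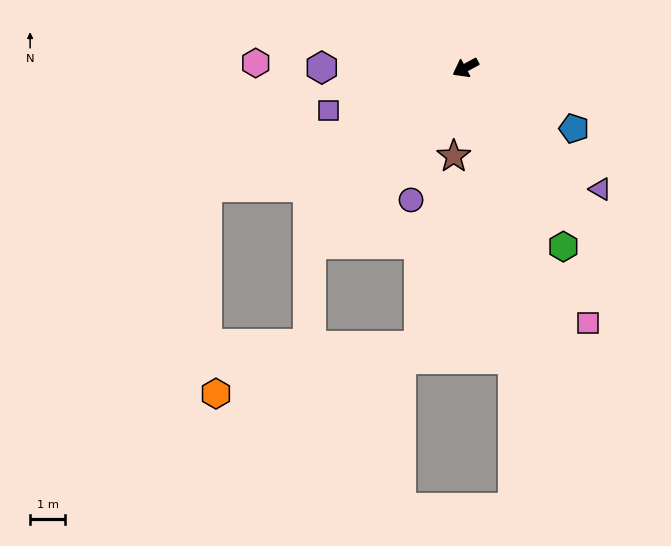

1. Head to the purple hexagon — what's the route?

turn right 29°, forward 4.1 m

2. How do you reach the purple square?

turn right 11°, forward 4.1 m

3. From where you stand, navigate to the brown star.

turn left 54°, forward 2.6 m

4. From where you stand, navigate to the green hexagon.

turn left 90°, forward 5.8 m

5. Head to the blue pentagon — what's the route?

turn left 122°, forward 3.6 m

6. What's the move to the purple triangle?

turn left 109°, forward 5.2 m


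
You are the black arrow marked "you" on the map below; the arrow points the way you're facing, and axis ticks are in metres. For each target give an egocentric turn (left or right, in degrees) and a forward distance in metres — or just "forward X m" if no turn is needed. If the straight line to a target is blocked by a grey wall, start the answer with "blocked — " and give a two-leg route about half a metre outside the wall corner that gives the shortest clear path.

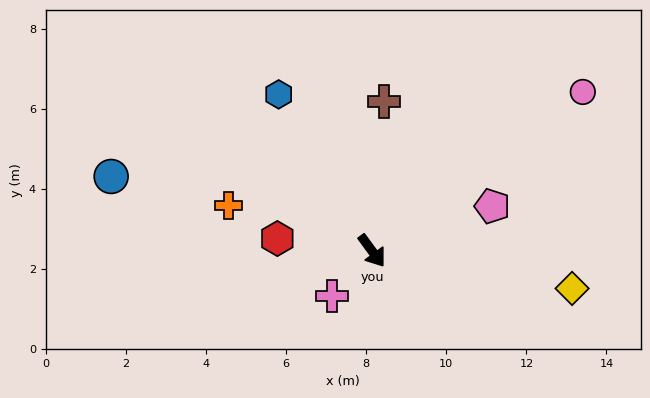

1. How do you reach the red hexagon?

turn right 134°, forward 2.4 m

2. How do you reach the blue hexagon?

turn left 175°, forward 4.5 m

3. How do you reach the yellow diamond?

turn left 43°, forward 5.1 m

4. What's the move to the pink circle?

turn left 91°, forward 6.6 m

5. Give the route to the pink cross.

turn right 78°, forward 1.5 m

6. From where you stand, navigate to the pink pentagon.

turn left 74°, forward 3.2 m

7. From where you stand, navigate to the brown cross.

turn left 139°, forward 3.7 m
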